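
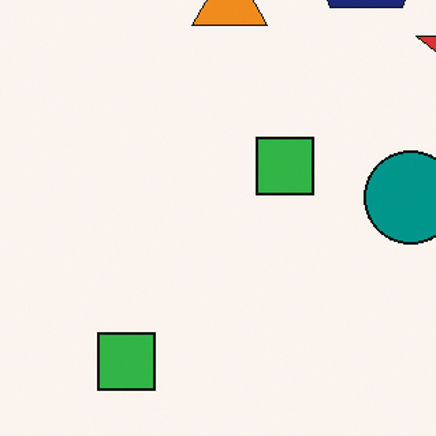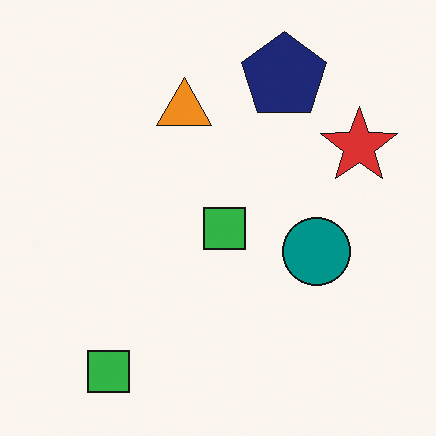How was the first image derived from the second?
This is the original image cropped to a modestly smaller region and rescaled.

The visible shapes are larger and the field of view is narrower; shapes near the original edges may be partly or wholly outside the frame — a crop-and-rescale.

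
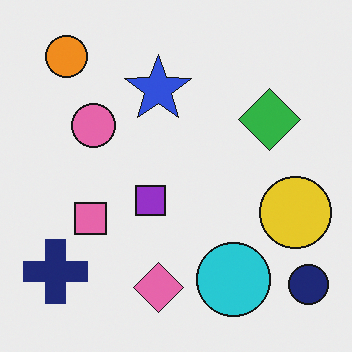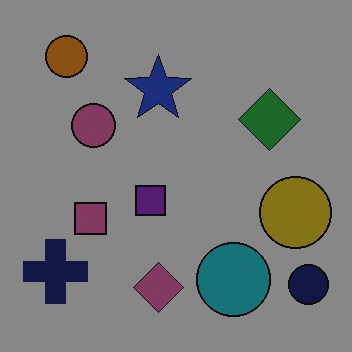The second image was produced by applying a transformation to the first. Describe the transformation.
It was darkened a lot.

Every pixel — background and shapes alike — is uniformly darkened.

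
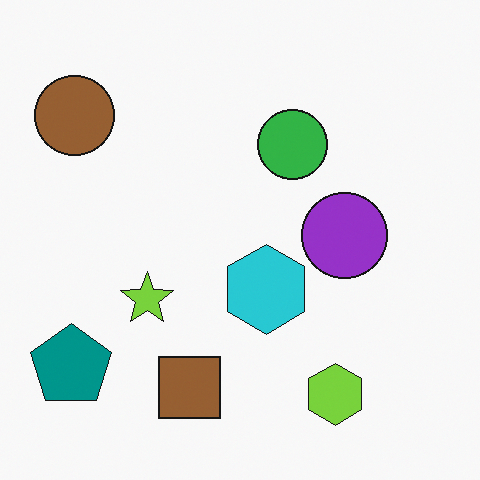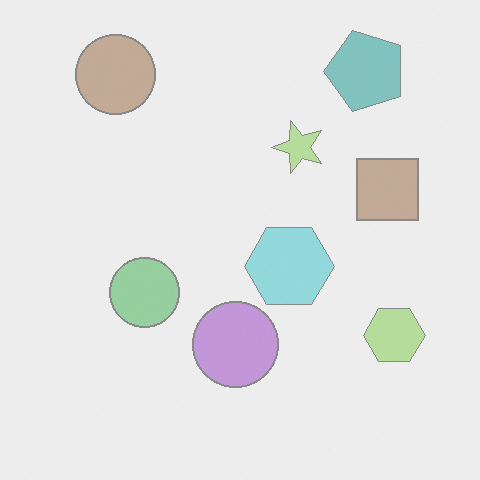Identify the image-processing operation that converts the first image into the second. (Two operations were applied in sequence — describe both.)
The second image is the first washed out (contrast reduced), then transposed (reflected across the top-left ↔ bottom-right diagonal).

Tones are pushed toward mid-grey across the whole image — a global contrast change. Shapes have swapped their row and column positions — what was in the top-right is now in the bottom-left — a diagonal reflection.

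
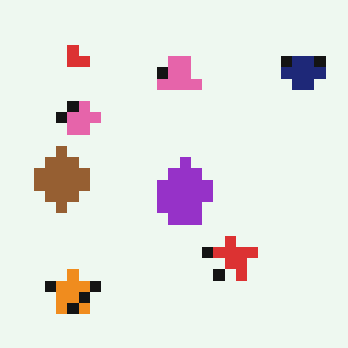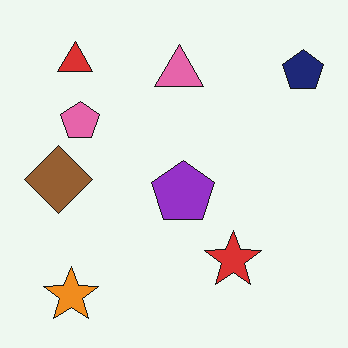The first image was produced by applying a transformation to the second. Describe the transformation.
This is the original image coarsely pixelated.

Shapes are reduced to large square blocks; fine edges and outlines are lost — a downscale-then-upscale (mosaic) effect.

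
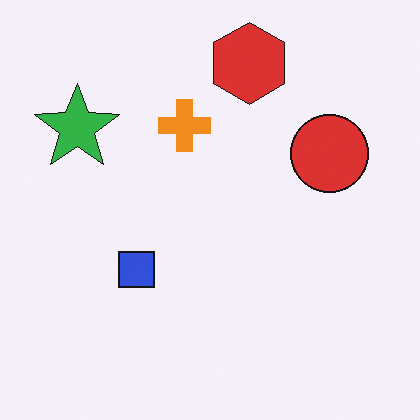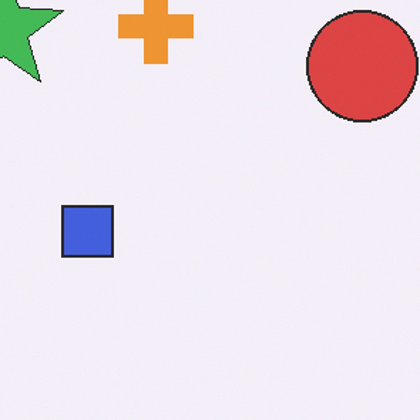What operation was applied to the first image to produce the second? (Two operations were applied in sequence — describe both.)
The image was cropped to a modestly smaller region and rescaled, then given slightly reduced contrast.

The visible shapes are larger and the field of view is narrower; shapes near the original edges may be partly or wholly outside the frame — a crop-and-rescale. Tones are pushed toward mid-grey across the whole image — a global contrast change.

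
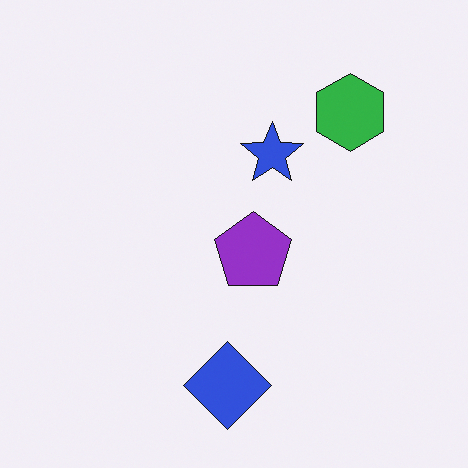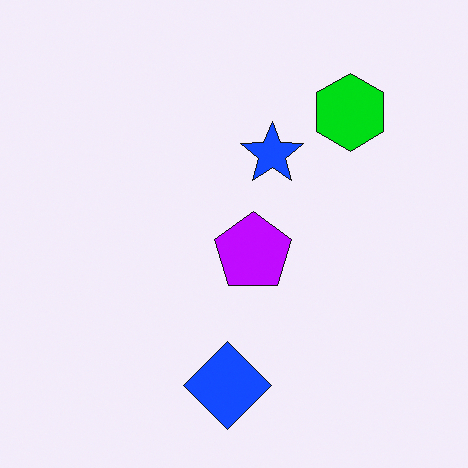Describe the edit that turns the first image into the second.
It was made much more vivid (saturation change).

All colors are more vivid — a global saturation change.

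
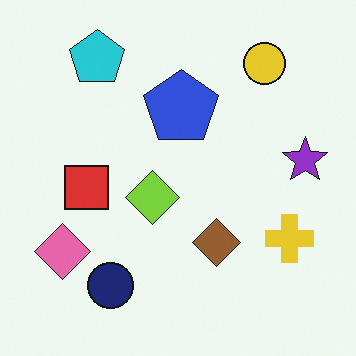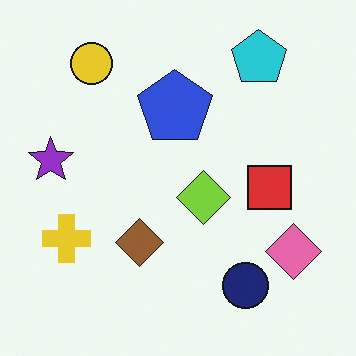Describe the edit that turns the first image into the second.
The transformation is: flipped horizontally (left ↔ right).

The purple star is in the right of the first image and the left of the second — shapes on opposite sides of the vertical midline have swapped in a mirror flip.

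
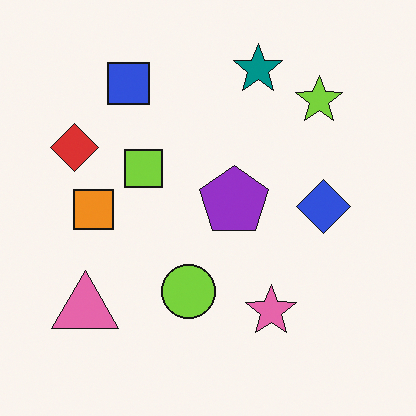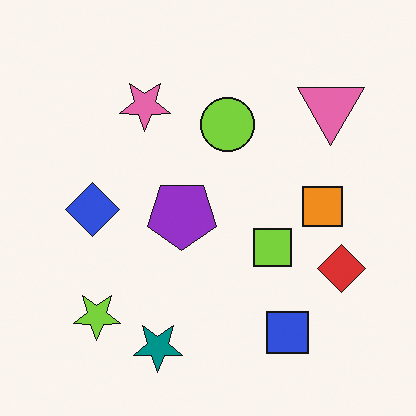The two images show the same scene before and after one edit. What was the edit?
Rotated 180°.

The pink triangle sits in the bottom-left of the first image and the top-right of the second — consistent with a whole-image 180° rotation.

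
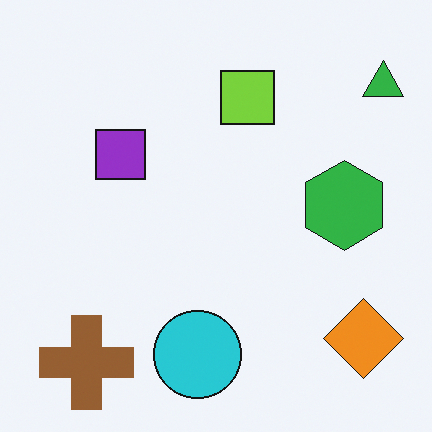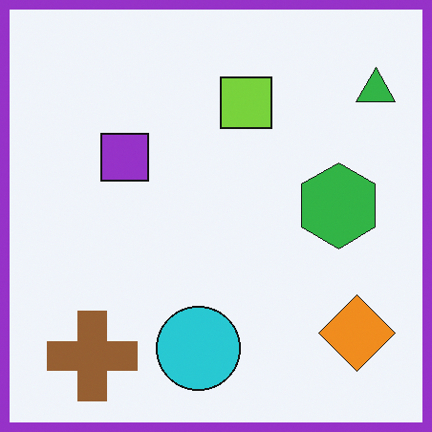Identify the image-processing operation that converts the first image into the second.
The second image is the first framed with a purple border.

A solid purple frame runs around the edge of the second image, with the content slightly shrunk inside it.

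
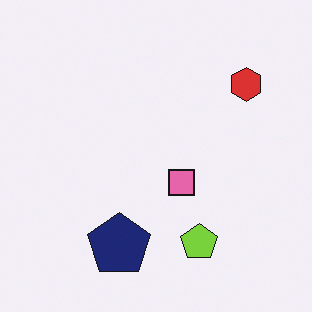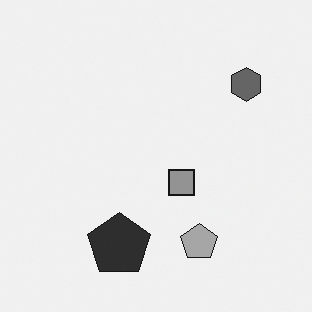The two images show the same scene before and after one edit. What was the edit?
The image was converted to grayscale.

All color is removed — every shape is now a shade of grey.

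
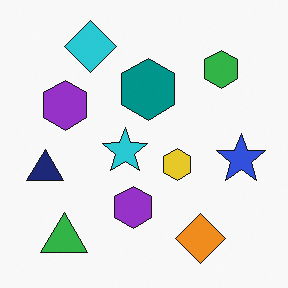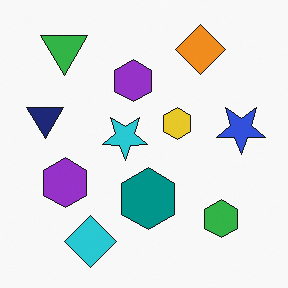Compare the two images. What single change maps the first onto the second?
The image was flipped vertically (top ↔ bottom).

The cyan diamond is in the top-left of the first image and the bottom-left of the second — shapes on opposite sides of the horizontal midline have swapped in a mirror flip.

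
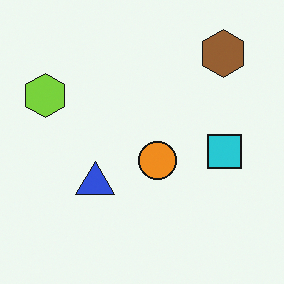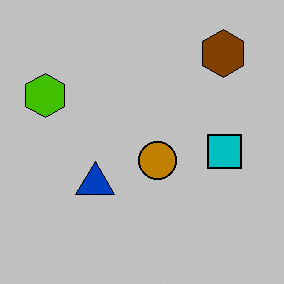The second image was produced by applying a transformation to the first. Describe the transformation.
The transformation is: heavily posterized to just a handful of flat colors.

Each flat color has snapped to a coarser quantized level — most visibly, the near-white background has dropped to a flat grey.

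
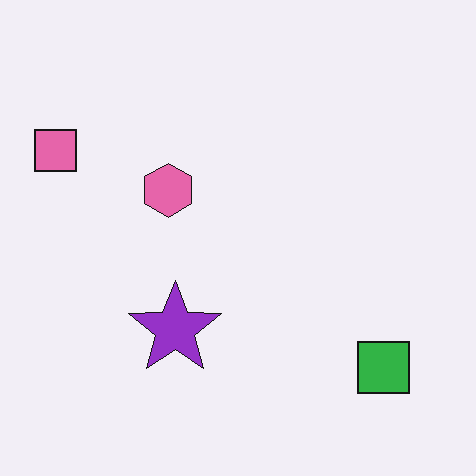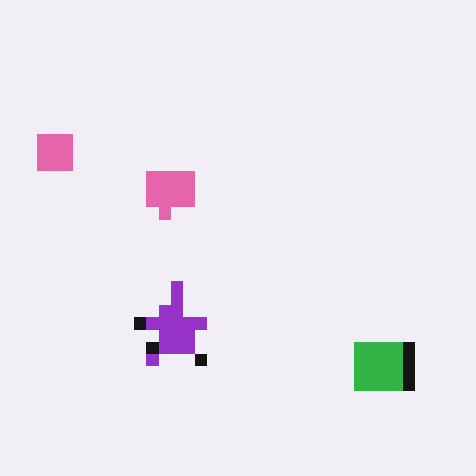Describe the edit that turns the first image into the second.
The transformation is: heavily pixelated into large blocks.

Shapes are reduced to large square blocks; fine edges and outlines are lost — a downscale-then-upscale (mosaic) effect.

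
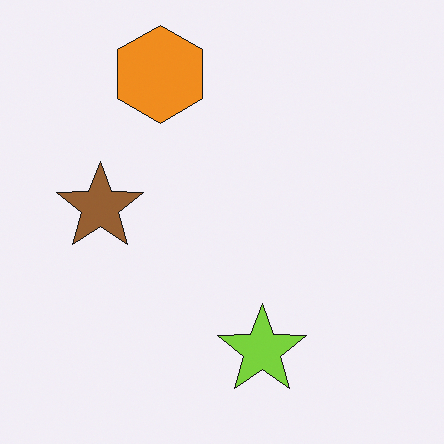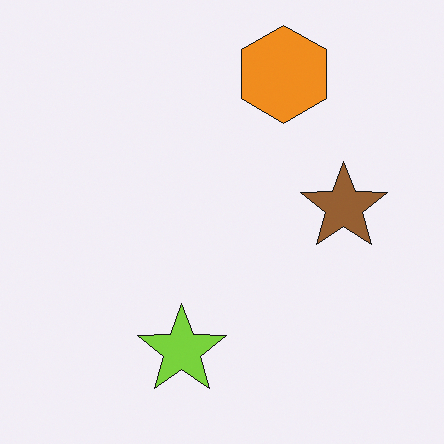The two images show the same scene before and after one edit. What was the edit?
It was flipped horizontally (left ↔ right).

The brown star is in the left of the first image and the right of the second — shapes on opposite sides of the vertical midline have swapped in a mirror flip.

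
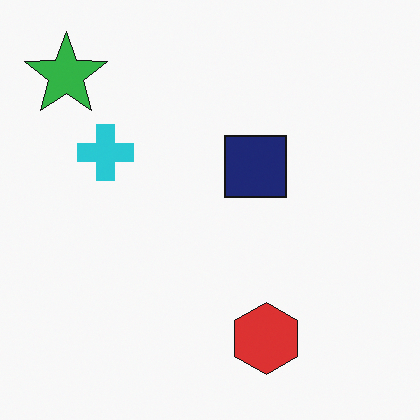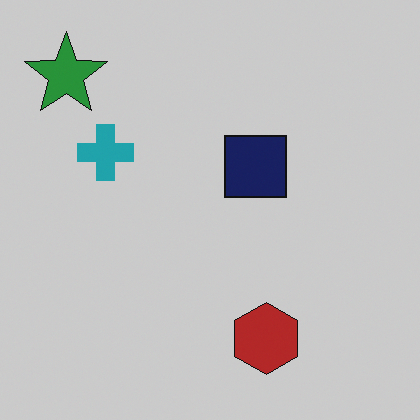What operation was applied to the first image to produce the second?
The image was darkened a little.

Every pixel — background and shapes alike — is uniformly darkened.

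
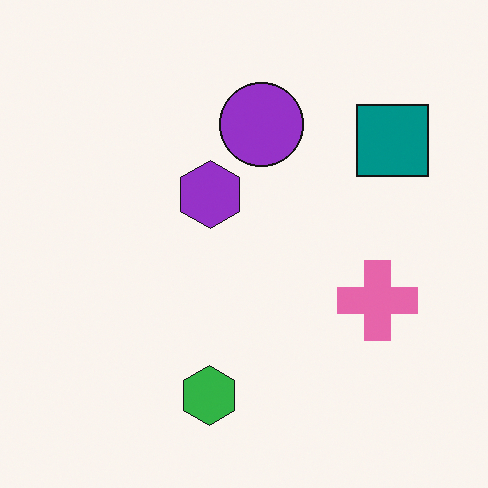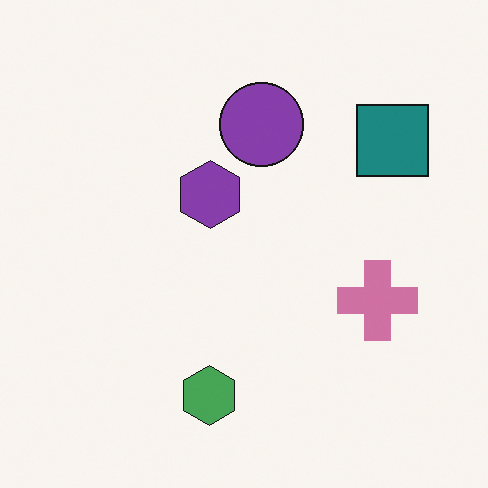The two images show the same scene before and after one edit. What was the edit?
Slightly desaturated.

All colors are more muted and greyish — a global saturation change.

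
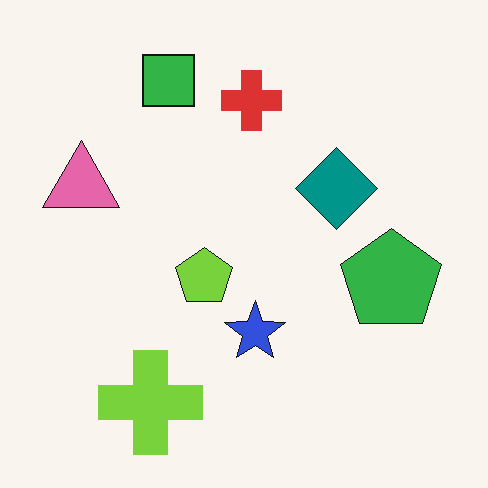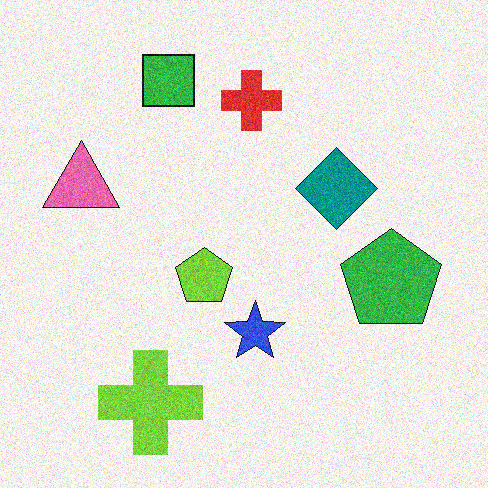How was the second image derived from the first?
The transformation is: degraded with moderate additive noise.

Random speckle covers the whole image, including the flat background.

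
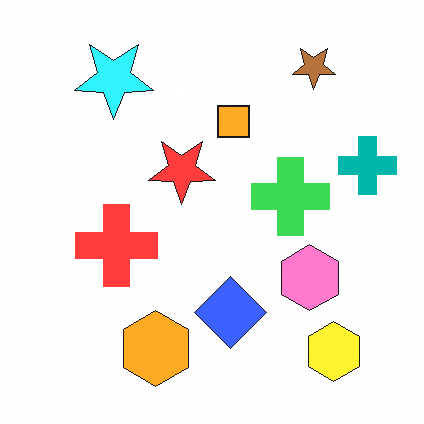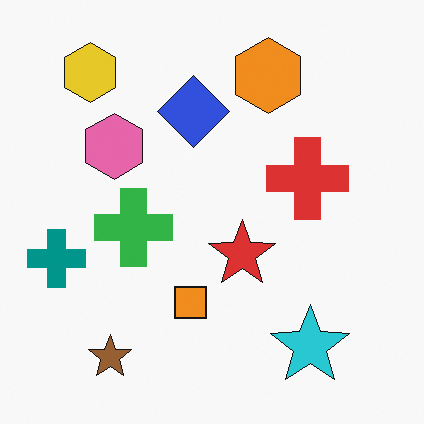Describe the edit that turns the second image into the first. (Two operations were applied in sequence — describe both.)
The first image is the second slightly brightened, then rotated 180°.

Every pixel — background and shapes alike — is uniformly brightened. The yellow hexagon sits in the top-left of the second image and the bottom-right of the first — consistent with a whole-image 180° rotation.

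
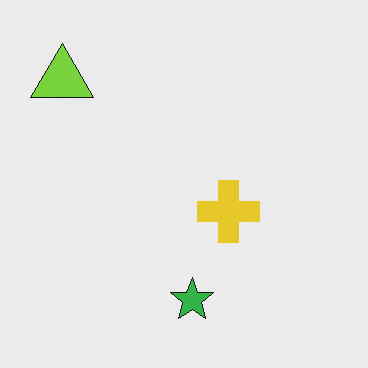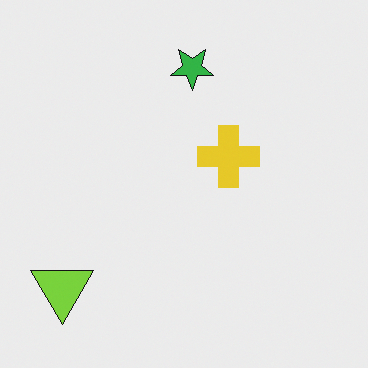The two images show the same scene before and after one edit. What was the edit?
The image was flipped vertically (top ↔ bottom).

The green star is in the bottom of the first image and the top of the second — shapes on opposite sides of the horizontal midline have swapped in a mirror flip.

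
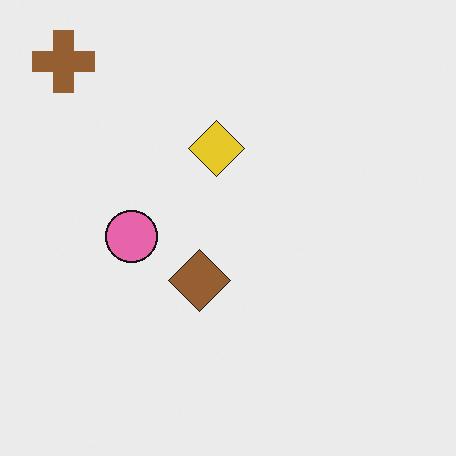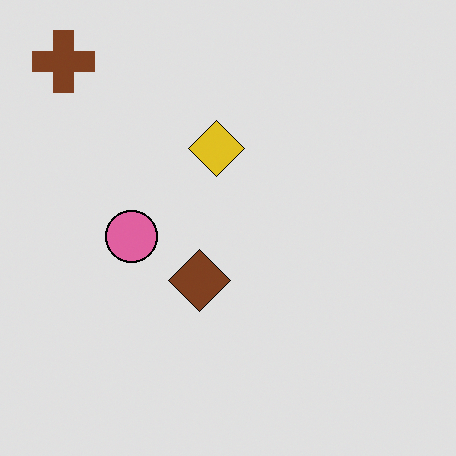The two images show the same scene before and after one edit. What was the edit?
The image was moderately posterized.

Each flat color has snapped to a coarser quantized level — most visibly, the near-white background has dropped to a flat grey.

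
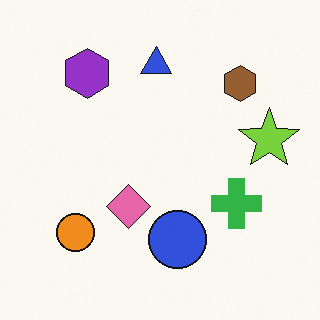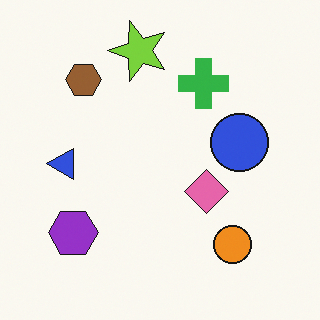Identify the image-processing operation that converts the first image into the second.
It was rotated 90° counter-clockwise.

The purple hexagon sits in the top-left of the first image and the bottom-left of the second — consistent with a whole-image 90° counter-clockwise rotation.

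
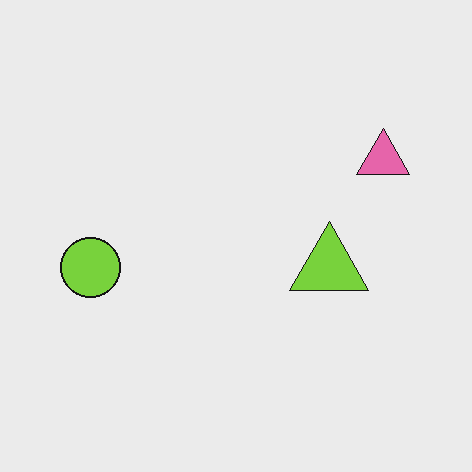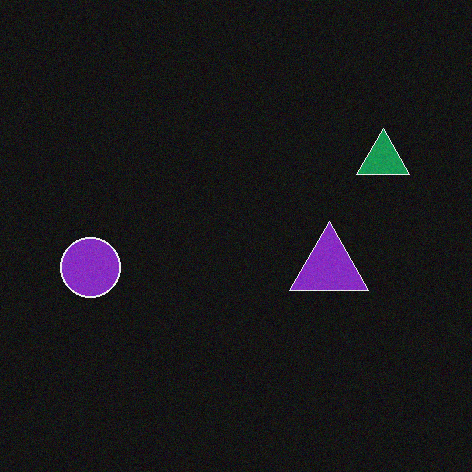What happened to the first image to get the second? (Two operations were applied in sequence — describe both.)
The second image is the first color-inverted (negative), then degraded with a light layer of grain.

The light background has become dark and every shape's color is its complement — a photographic negative. Random speckle covers the whole image, including the flat background.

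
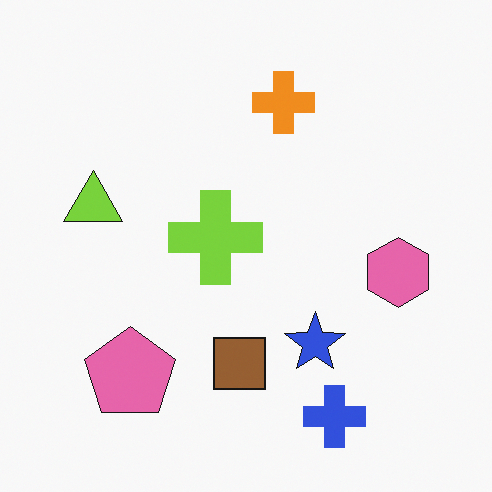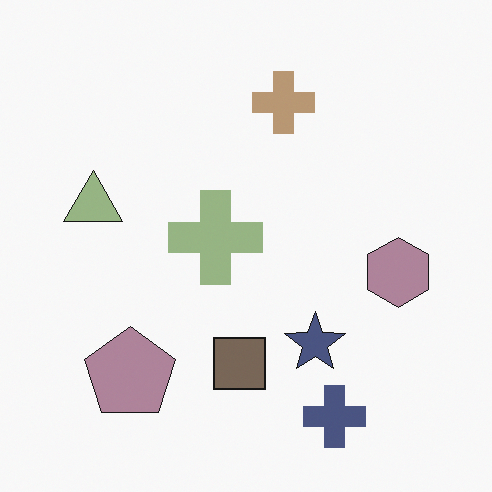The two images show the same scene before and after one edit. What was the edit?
It was made much more muted (saturation change).

All colors are more muted and greyish — a global saturation change.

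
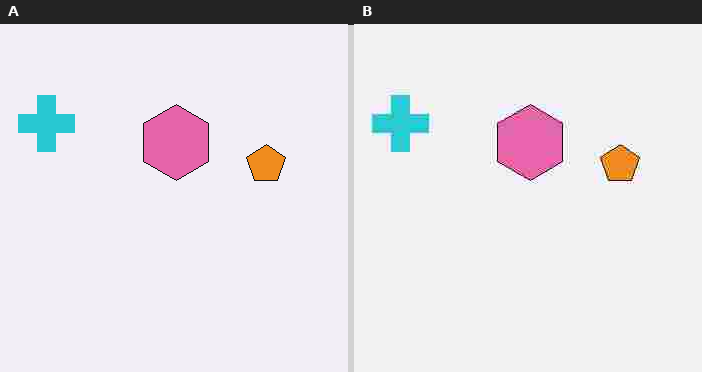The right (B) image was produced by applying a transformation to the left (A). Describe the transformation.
It was heavily JPEG-compressed with obvious blocking artifacts.

Blocky 8×8 compression artifacts appear around shape edges and the flat background shows ringing — characteristic JPEG degradation.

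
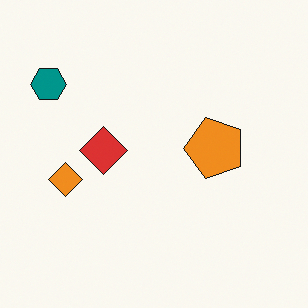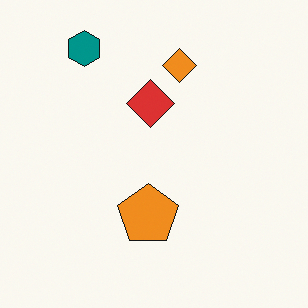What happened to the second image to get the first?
The first image is the second transposed (reflected across the top-left ↔ bottom-right diagonal).

Shapes have swapped their row and column positions — what was in the top-right is now in the bottom-left — a diagonal reflection.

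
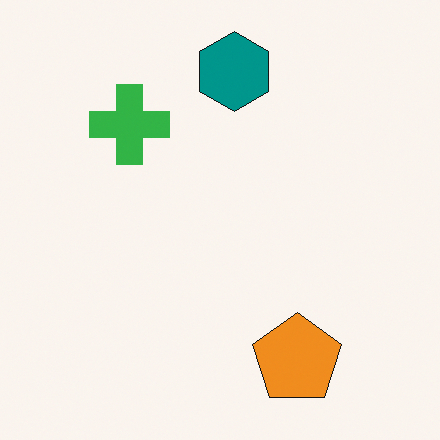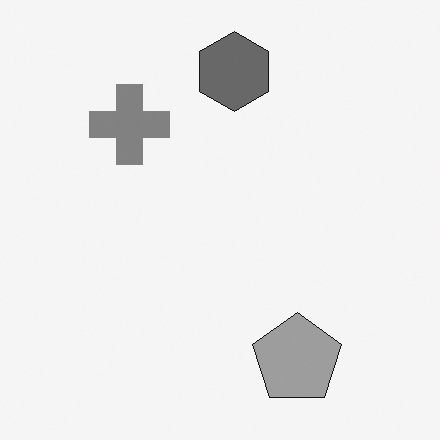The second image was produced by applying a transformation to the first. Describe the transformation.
The transformation is: converted to grayscale.

All color is removed — every shape is now a shade of grey.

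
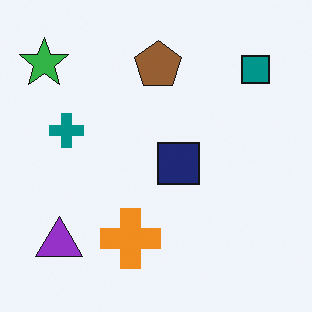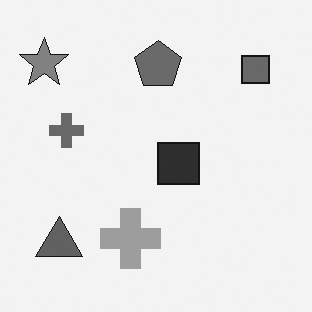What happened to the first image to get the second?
It was converted to grayscale.

All color is removed — every shape is now a shade of grey.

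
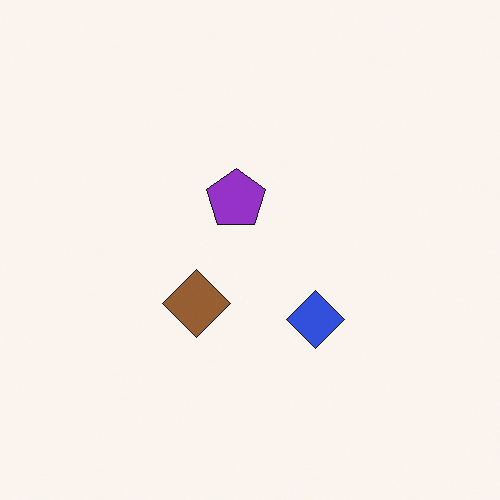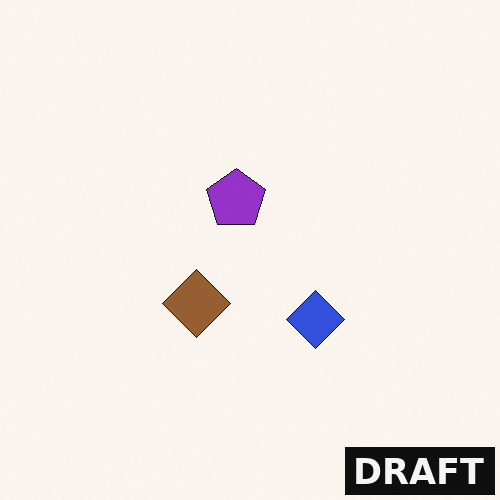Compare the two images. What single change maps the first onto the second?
Watermarked with the text "DRAFT" in the lower-right corner.

A dark label reading "DRAFT" appears in the lower-right corner.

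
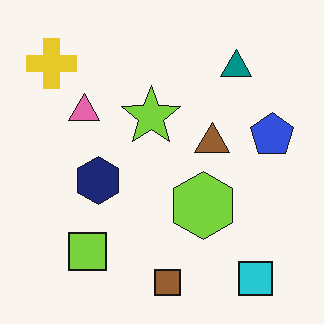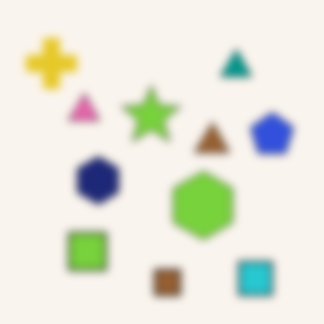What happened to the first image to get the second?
Noticeably gaussian-blurred.

Shape edges and outlines are uniformly softened across the whole image.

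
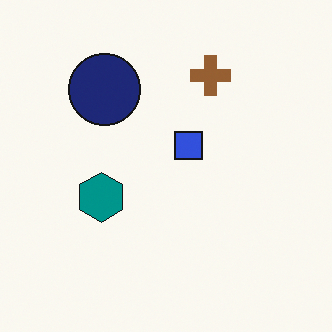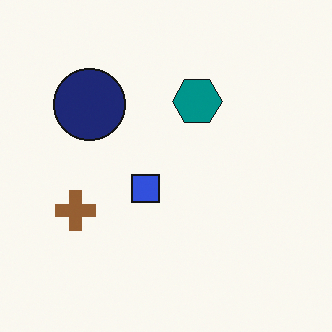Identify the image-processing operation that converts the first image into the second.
The transformation is: transposed (reflected across the top-left ↔ bottom-right diagonal).

Shapes have swapped their row and column positions — what was in the top-right is now in the bottom-left — a diagonal reflection.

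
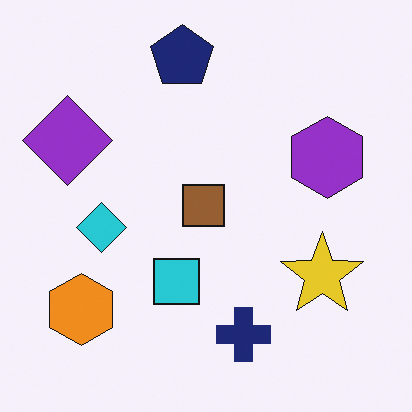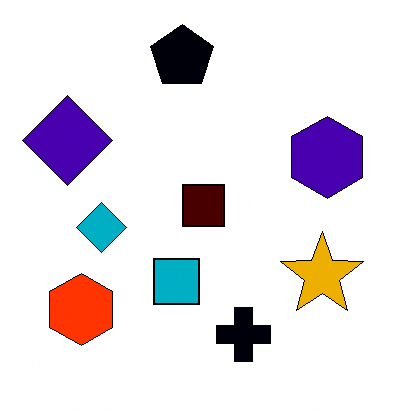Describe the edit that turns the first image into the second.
Boosted in contrast.

Tones are pushed away from mid-grey across the whole image — a global contrast change.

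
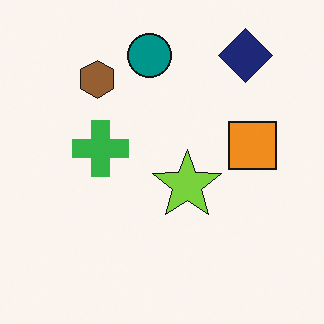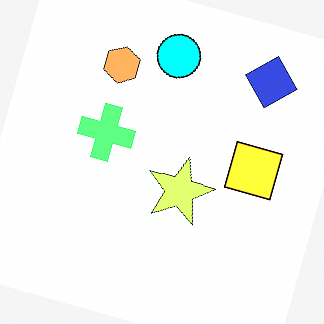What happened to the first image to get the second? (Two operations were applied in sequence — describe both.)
The second image is the first rotated clockwise by a clearly visible amount, then brightened a lot.

Every shape is tilted by the same angle and the image corners show triangular fill wedges — a whole-image rotation by a non-right angle. Every pixel — background and shapes alike — is uniformly brightened.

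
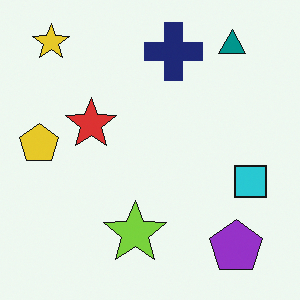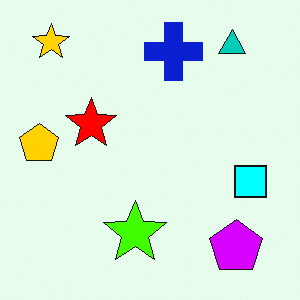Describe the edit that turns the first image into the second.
The second image is the first heavily oversaturated.

All colors are more vivid — a global saturation change.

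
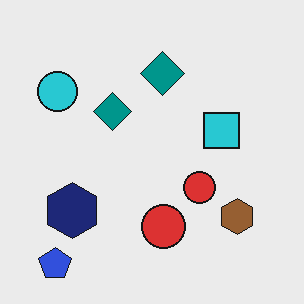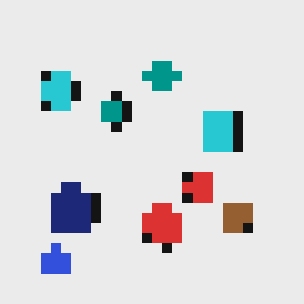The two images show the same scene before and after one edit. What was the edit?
The image was heavily pixelated into large blocks.

Shapes are reduced to large square blocks; fine edges and outlines are lost — a downscale-then-upscale (mosaic) effect.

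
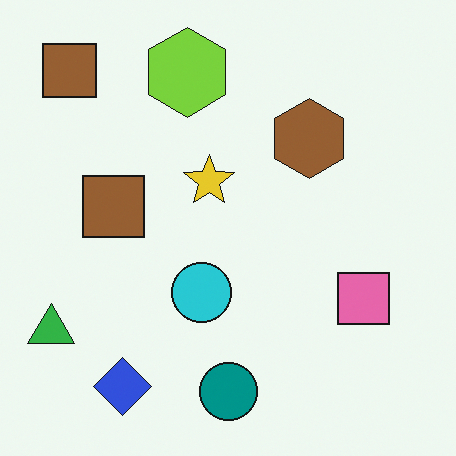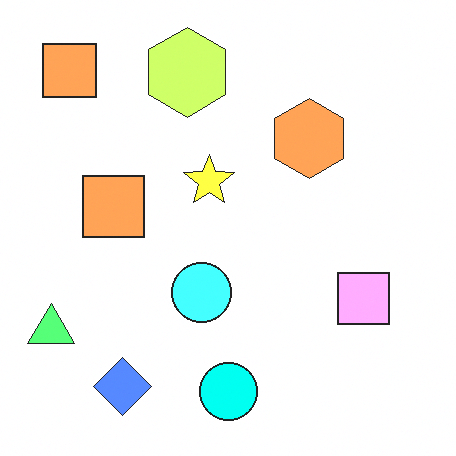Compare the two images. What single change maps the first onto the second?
The image was brightened a lot.

Every pixel — background and shapes alike — is uniformly brightened.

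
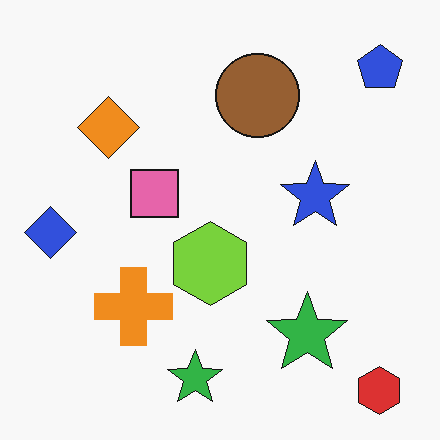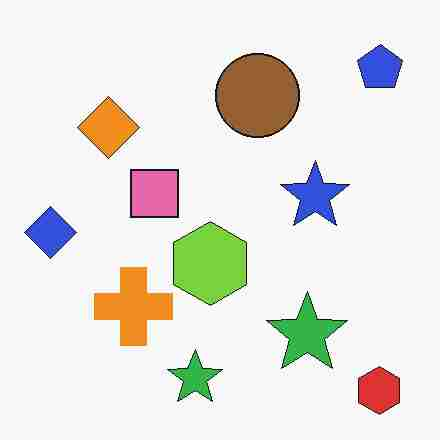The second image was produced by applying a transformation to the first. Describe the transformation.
The image was degraded with heavy JPEG compression.

Blocky 8×8 compression artifacts appear around shape edges and the flat background shows ringing — characteristic JPEG degradation.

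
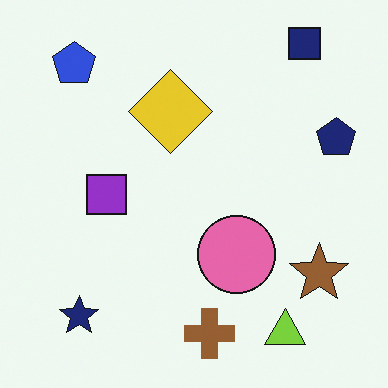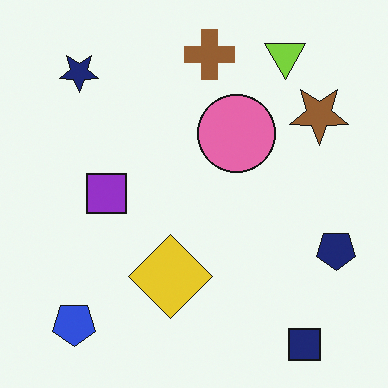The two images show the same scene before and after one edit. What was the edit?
The second image is the first flipped vertically (top ↔ bottom).

The navy square is in the top-right of the first image and the bottom-right of the second — shapes on opposite sides of the horizontal midline have swapped in a mirror flip.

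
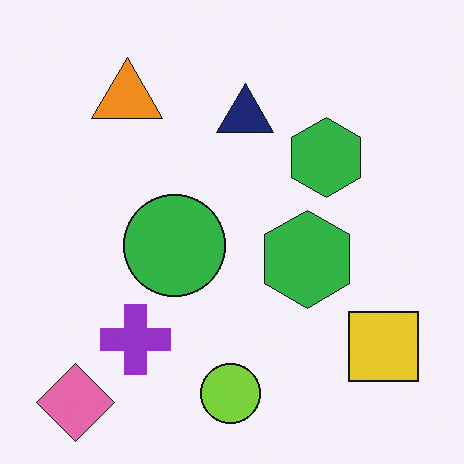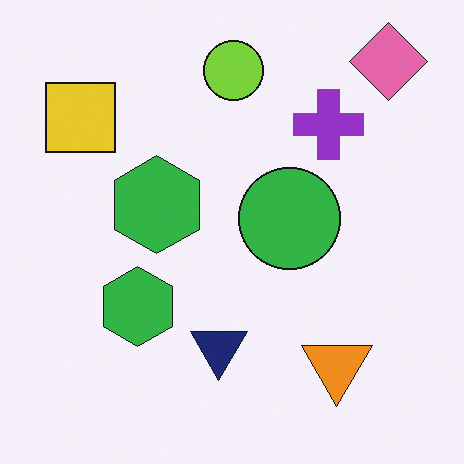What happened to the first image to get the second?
Rotated 180°.

The pink diamond sits in the bottom-left of the first image and the top-right of the second — consistent with a whole-image 180° rotation.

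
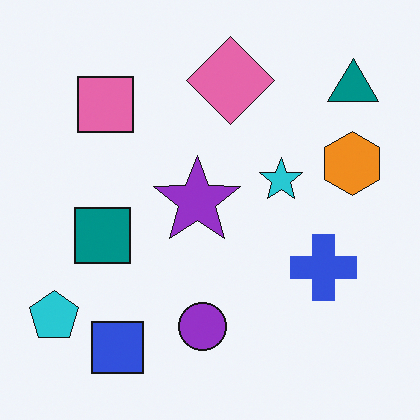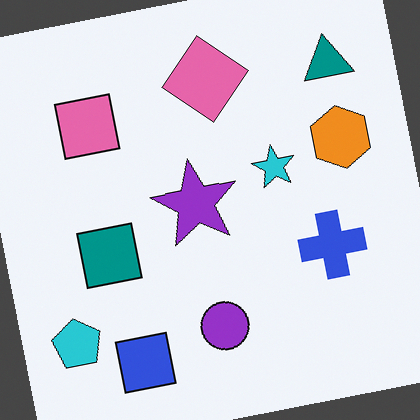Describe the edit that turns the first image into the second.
The second image is the first rotated counter-clockwise by a slight angle.

Every shape is tilted by the same angle and the image corners show triangular fill wedges — a whole-image rotation by a non-right angle.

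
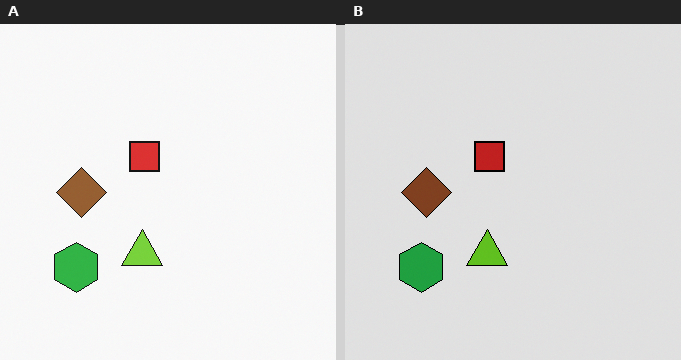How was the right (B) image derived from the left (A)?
Posterized to a reduced palette.

Each flat color has snapped to a coarser quantized level — most visibly, the near-white background has dropped to a flat grey.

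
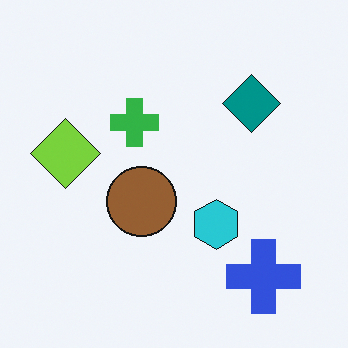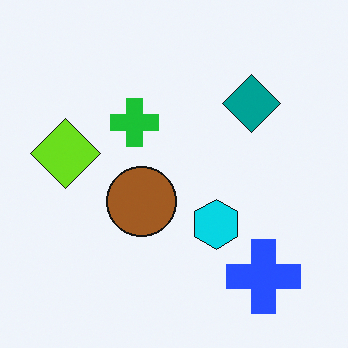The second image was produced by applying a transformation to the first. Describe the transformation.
The second image is the first slightly oversaturated.

All colors are more vivid — a global saturation change.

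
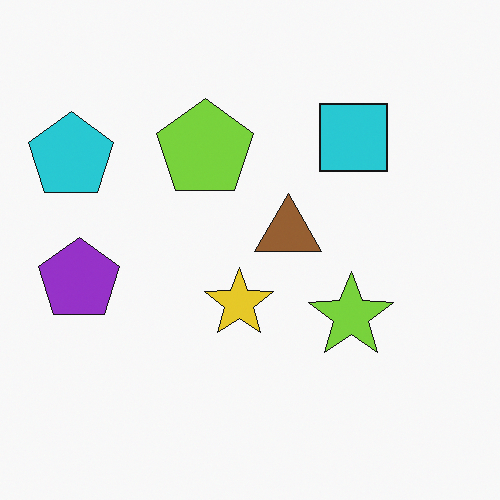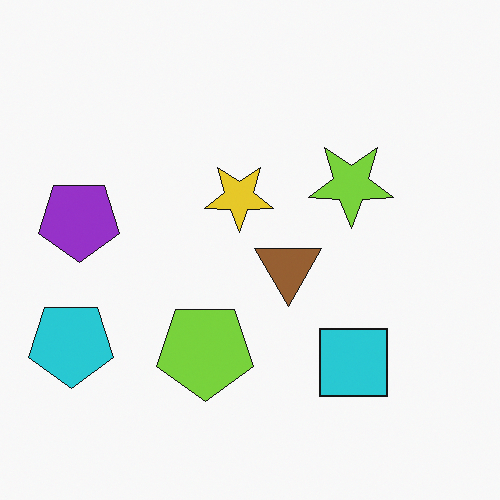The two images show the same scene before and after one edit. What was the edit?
The image was flipped vertically (top ↔ bottom).

The cyan square is in the top-right of the first image and the bottom-right of the second — shapes on opposite sides of the horizontal midline have swapped in a mirror flip.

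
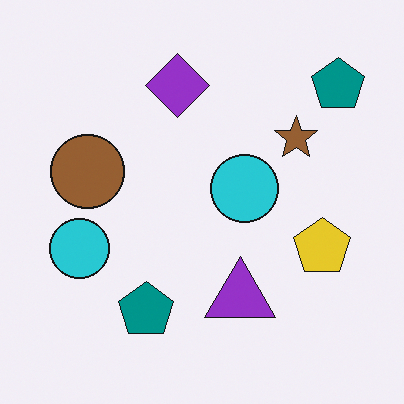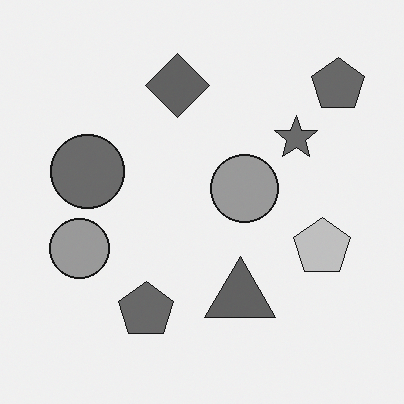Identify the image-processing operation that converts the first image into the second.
Converted to grayscale.

All color is removed — every shape is now a shade of grey.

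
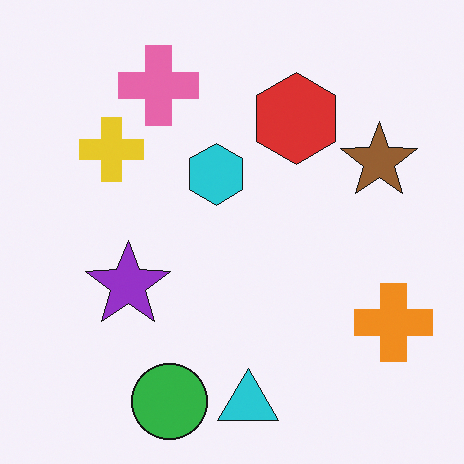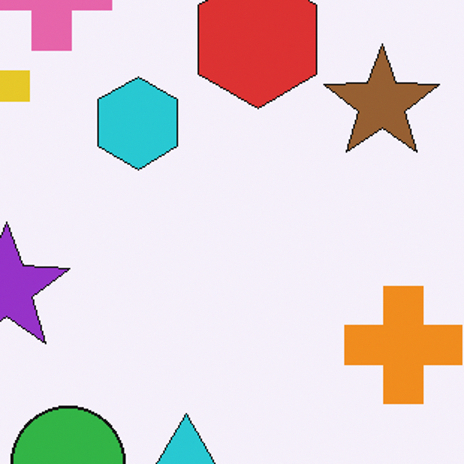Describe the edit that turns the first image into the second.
Cropped to a modestly smaller region and rescaled.

The visible shapes are larger and the field of view is narrower; shapes near the original edges may be partly or wholly outside the frame — a crop-and-rescale.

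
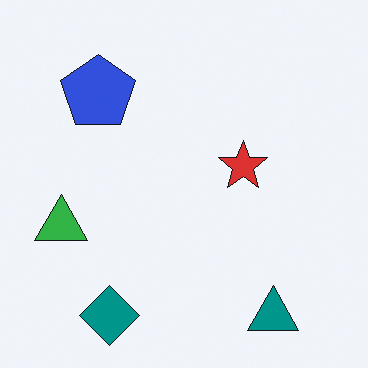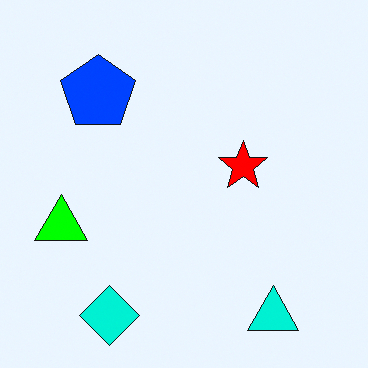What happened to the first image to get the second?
The image was made much more vivid (saturation change).

All colors are more vivid — a global saturation change.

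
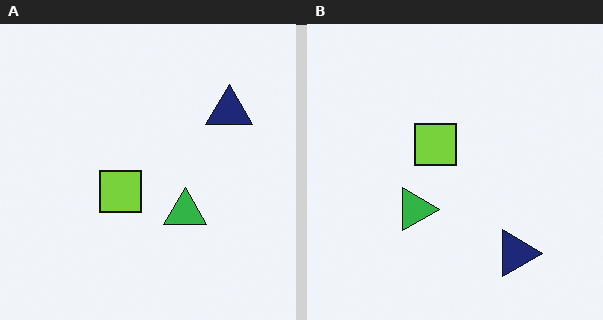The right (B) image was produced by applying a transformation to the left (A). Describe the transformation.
It was rotated 90° clockwise.

The navy triangle sits in the top-right of the left (A) image and the bottom-right of the right (B) — consistent with a whole-image 90° clockwise rotation.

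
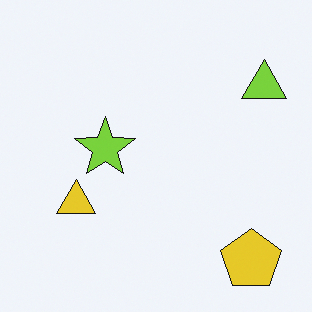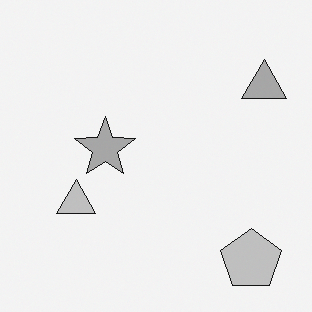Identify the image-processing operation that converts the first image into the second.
The image was converted to grayscale.

All color is removed — every shape is now a shade of grey.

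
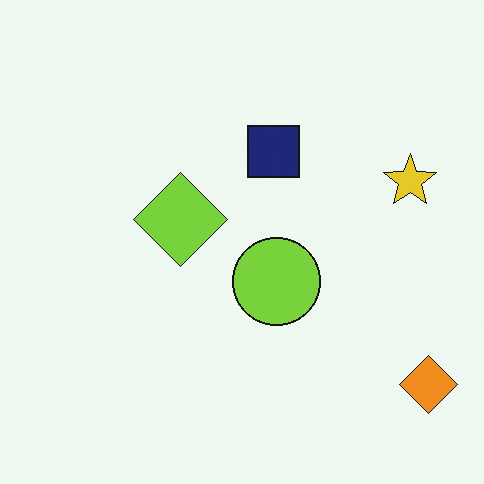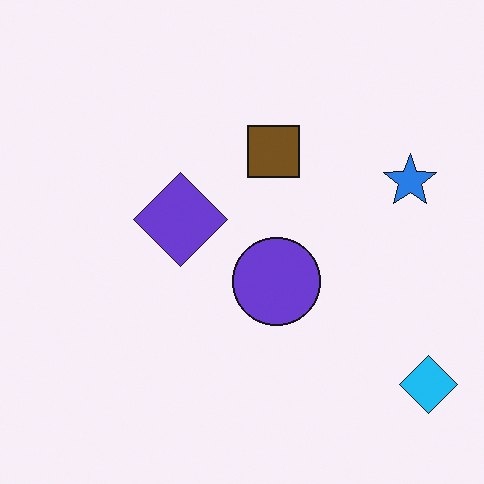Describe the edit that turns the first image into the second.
This is the original image hue-shifted by a large amount.

Every shape's color has rotated by the same amount around the hue wheel — a uniform hue shift.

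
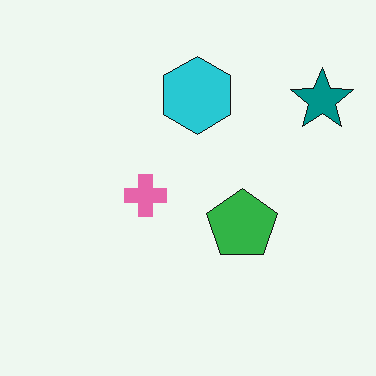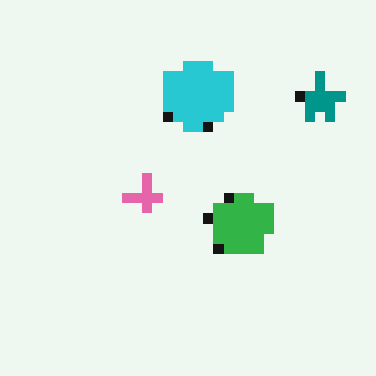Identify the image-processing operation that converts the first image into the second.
The image was heavily pixelated into large blocks.

Shapes are reduced to large square blocks; fine edges and outlines are lost — a downscale-then-upscale (mosaic) effect.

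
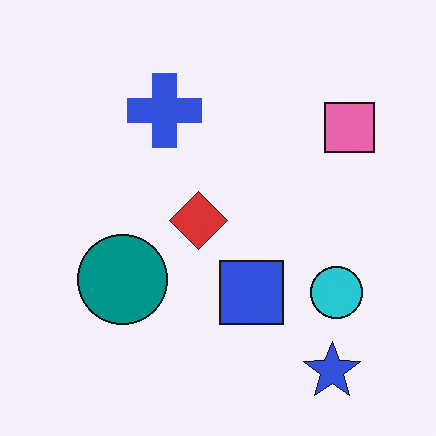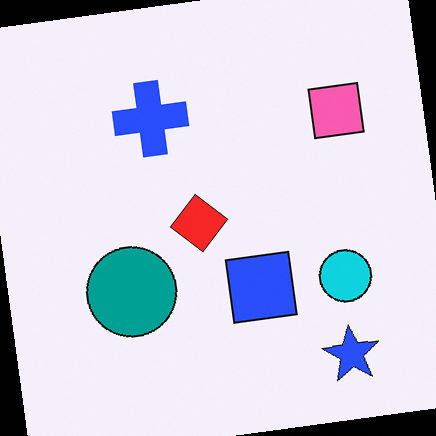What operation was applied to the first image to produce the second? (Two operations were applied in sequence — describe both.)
The second image is the first rotated counter-clockwise by a small amount, then slightly oversaturated.

Every shape is tilted by the same angle and the image corners show triangular fill wedges — a whole-image rotation by a non-right angle. All colors are more vivid — a global saturation change.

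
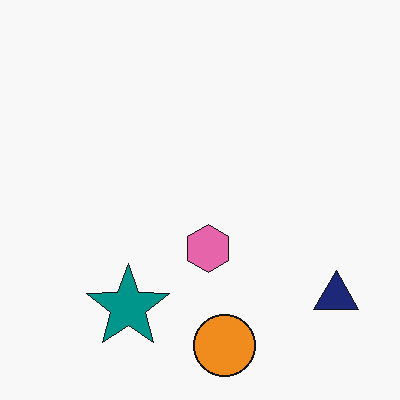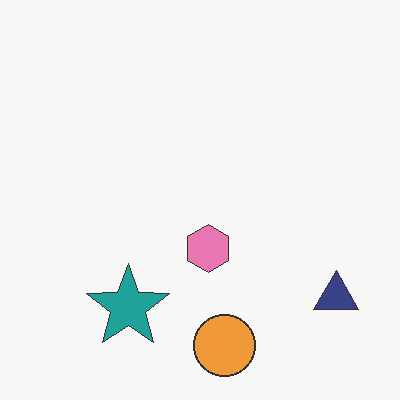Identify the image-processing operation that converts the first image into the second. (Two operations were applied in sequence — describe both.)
The second image is the first given slightly reduced contrast, then JPEG-compressed with visible artifacts.

Tones are pushed toward mid-grey across the whole image — a global contrast change. Blocky 8×8 compression artifacts appear around shape edges and the flat background shows ringing — characteristic JPEG degradation.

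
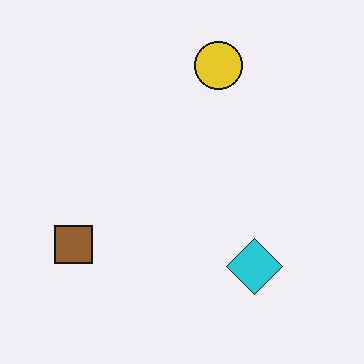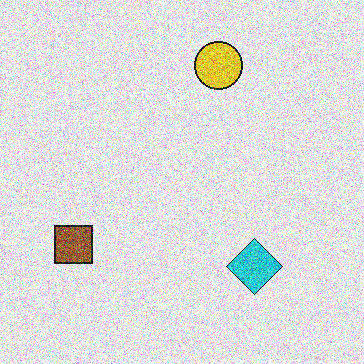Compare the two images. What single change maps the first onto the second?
The image was degraded with strong gaussian noise.

Random speckle covers the whole image, including the flat background.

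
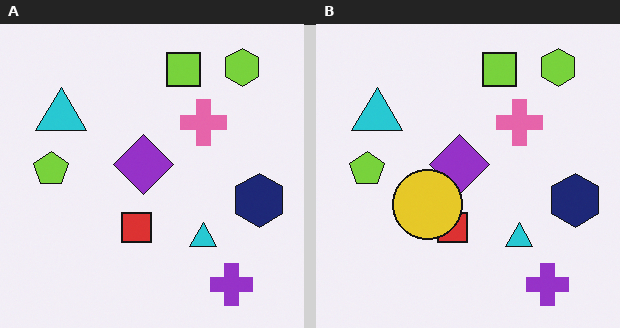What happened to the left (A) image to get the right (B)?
Overlaid with an additional yellow circle.

A yellow circle appears in the right (B) image that is absent from the left (A).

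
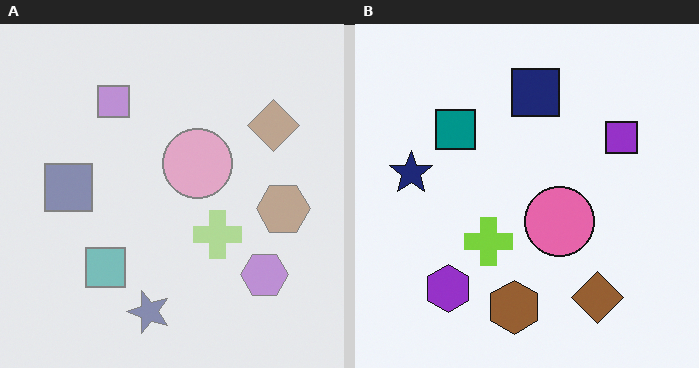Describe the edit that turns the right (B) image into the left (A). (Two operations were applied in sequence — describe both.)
It was rotated 90° counter-clockwise, then washed out (contrast reduced).

The brown diamond sits in the bottom-right of the right (B) image and the top-right of the left (A) — consistent with a whole-image 90° counter-clockwise rotation. Tones are pushed toward mid-grey across the whole image — a global contrast change.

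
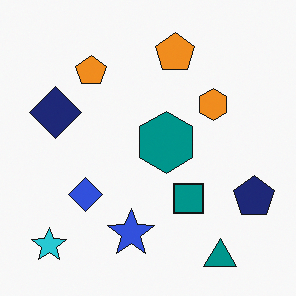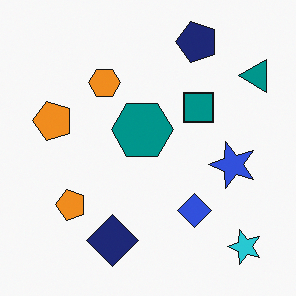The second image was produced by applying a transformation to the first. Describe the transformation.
Rotated 90° counter-clockwise.

The cyan star sits in the bottom-left of the first image and the bottom-right of the second — consistent with a whole-image 90° counter-clockwise rotation.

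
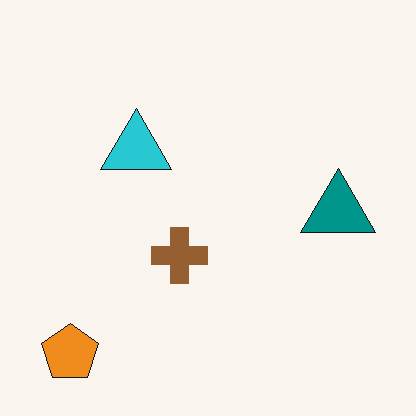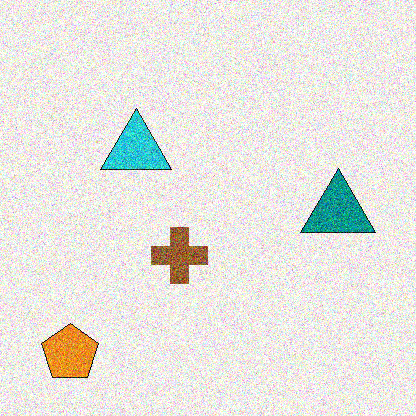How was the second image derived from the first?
The second image is the first degraded with strong gaussian noise.

Random speckle covers the whole image, including the flat background.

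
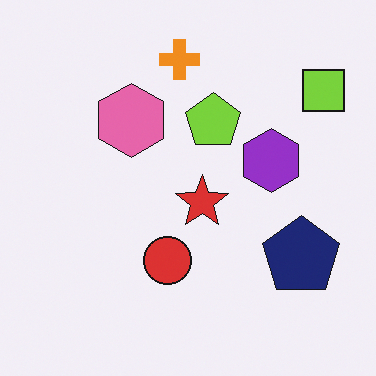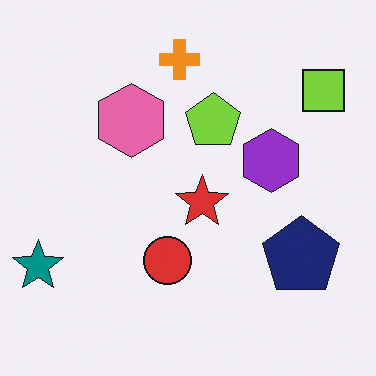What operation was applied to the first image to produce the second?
The transformation is: overlaid with an additional teal star.

A teal star appears in the second image that is absent from the first.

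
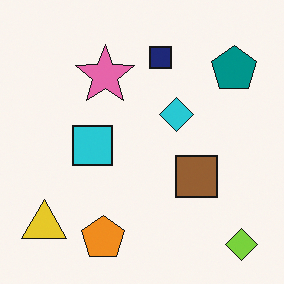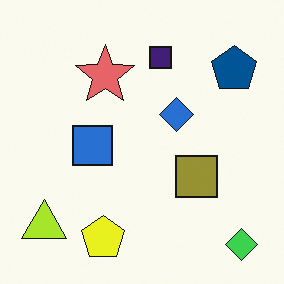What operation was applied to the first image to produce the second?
The transformation is: hue-shifted by a small amount.

Every shape's color has rotated by the same amount around the hue wheel — a uniform hue shift.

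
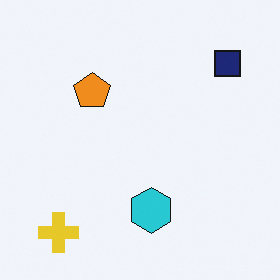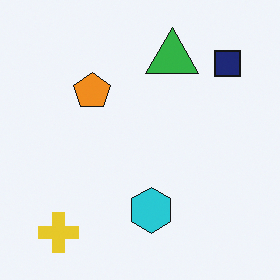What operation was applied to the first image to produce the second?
The second image is the first overlaid with an additional green triangle.

A green triangle appears in the second image that is absent from the first.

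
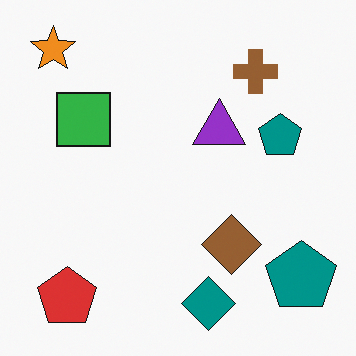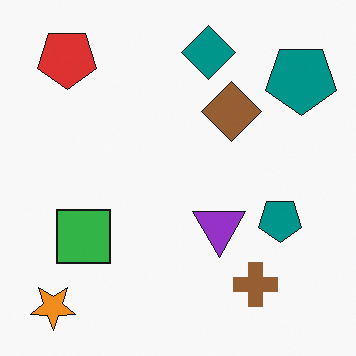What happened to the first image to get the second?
The transformation is: flipped vertically (top ↔ bottom).

The orange star is in the top-left of the first image and the bottom-left of the second — shapes on opposite sides of the horizontal midline have swapped in a mirror flip.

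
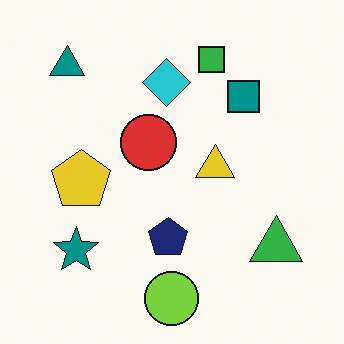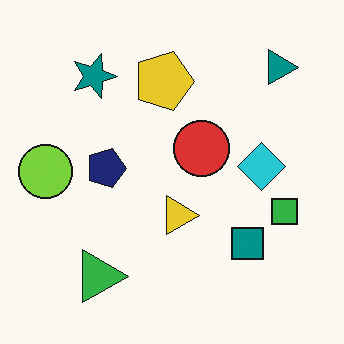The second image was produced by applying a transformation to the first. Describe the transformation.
This is the original image rotated 90° clockwise.

The teal triangle sits in the top-left of the first image and the top-right of the second — consistent with a whole-image 90° clockwise rotation.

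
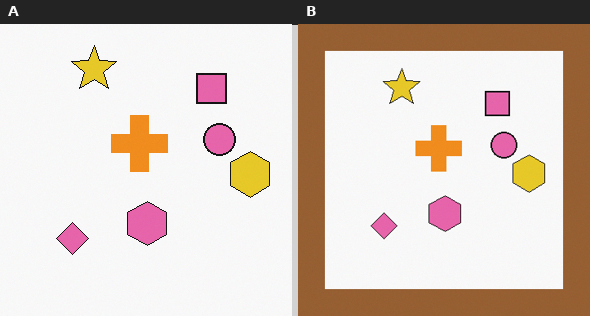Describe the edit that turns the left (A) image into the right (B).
The transformation is: framed with a brown border.

A solid brown frame runs around the edge of the right (B) image, with the content slightly shrunk inside it.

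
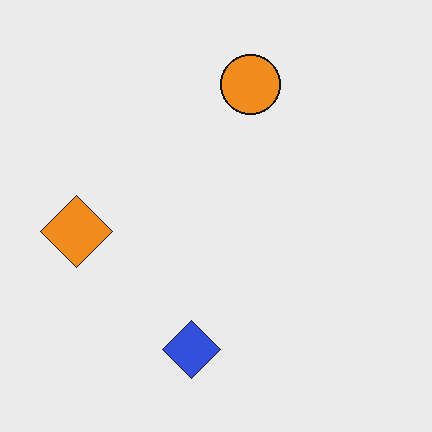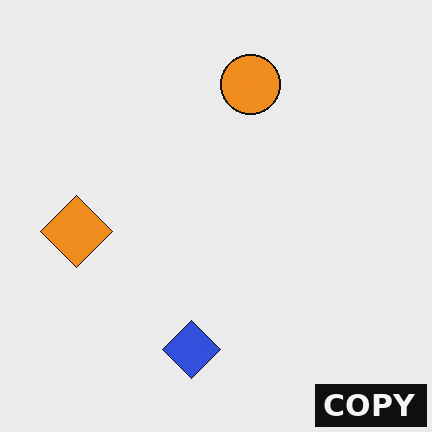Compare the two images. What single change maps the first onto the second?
It was watermarked with the text "COPY" in the lower-right corner.

A dark label reading "COPY" appears in the lower-right corner.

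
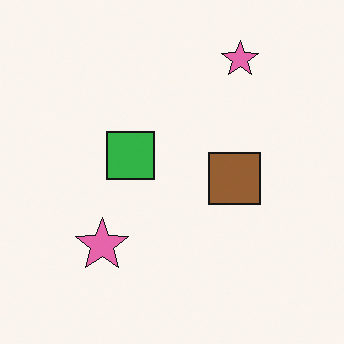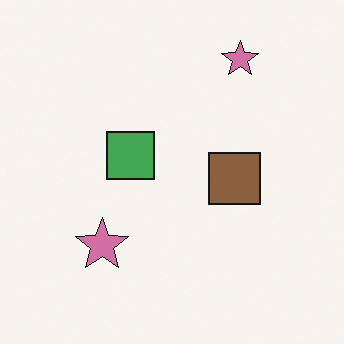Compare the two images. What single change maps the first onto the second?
The image was slightly desaturated.

All colors are more muted and greyish — a global saturation change.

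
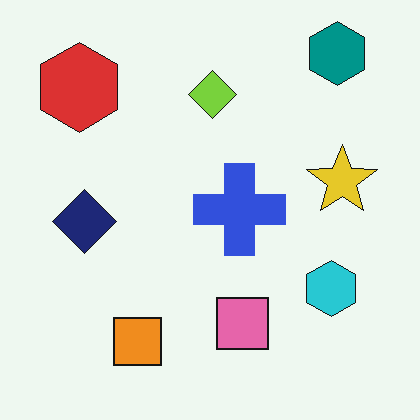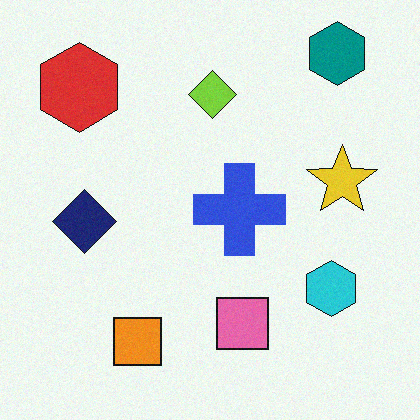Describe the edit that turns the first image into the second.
The second image is the first degraded with light additive noise.

Random speckle covers the whole image, including the flat background.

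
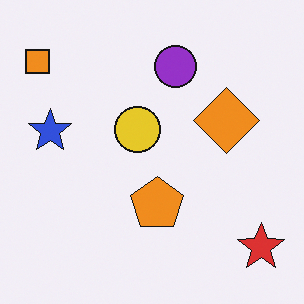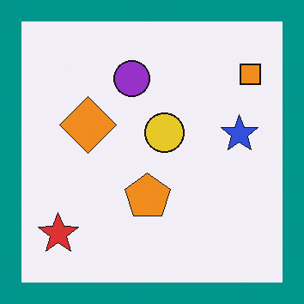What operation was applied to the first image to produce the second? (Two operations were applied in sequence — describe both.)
The second image is the first flipped horizontally (left ↔ right), then framed with a teal border.

The orange square is in the top-left of the first image and the top-right of the second — shapes on opposite sides of the vertical midline have swapped in a mirror flip. A solid teal frame runs around the edge of the second image, with the content slightly shrunk inside it.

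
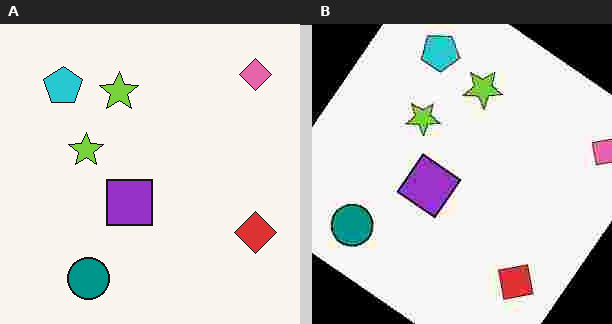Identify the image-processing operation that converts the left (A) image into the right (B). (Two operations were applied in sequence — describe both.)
Rotated clockwise by a large amount — several tens of degrees, then heavily JPEG-compressed with obvious blocking artifacts.

Every shape is tilted by the same angle and the image corners show triangular fill wedges — a whole-image rotation by a non-right angle. Blocky 8×8 compression artifacts appear around shape edges and the flat background shows ringing — characteristic JPEG degradation.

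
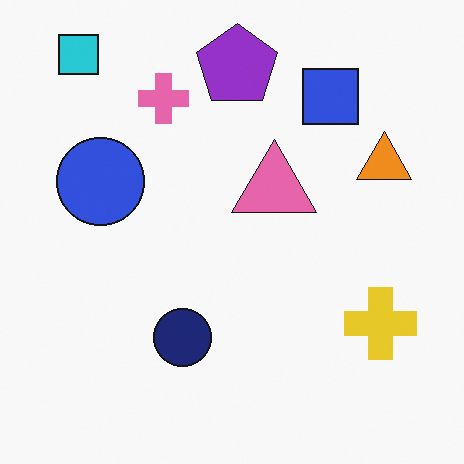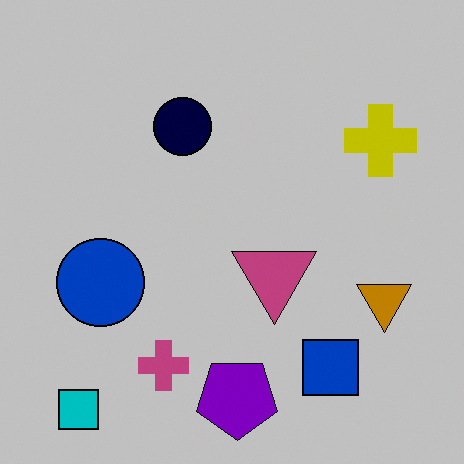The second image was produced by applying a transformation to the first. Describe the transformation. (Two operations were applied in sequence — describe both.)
This is the original image heavily posterized to just a handful of flat colors, then flipped vertically (top ↔ bottom).

Each flat color has snapped to a coarser quantized level — most visibly, the near-white background has dropped to a flat grey. The cyan square is in the top-left of the first image and the bottom-left of the second — shapes on opposite sides of the horizontal midline have swapped in a mirror flip.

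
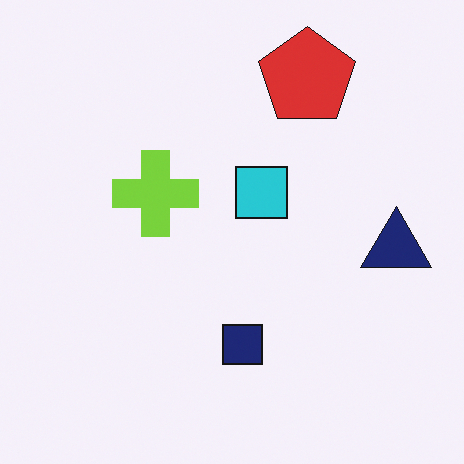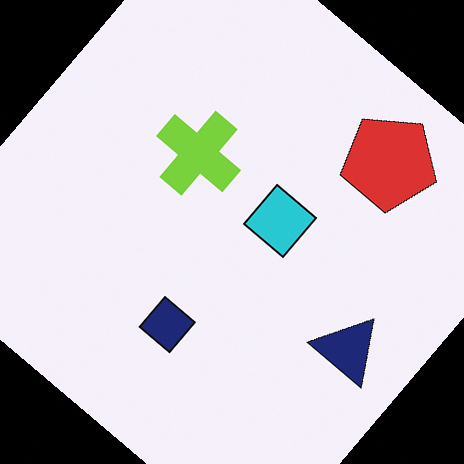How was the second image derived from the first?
Rotated clockwise by a large amount — several tens of degrees.

Every shape is tilted by the same angle and the image corners show triangular fill wedges — a whole-image rotation by a non-right angle.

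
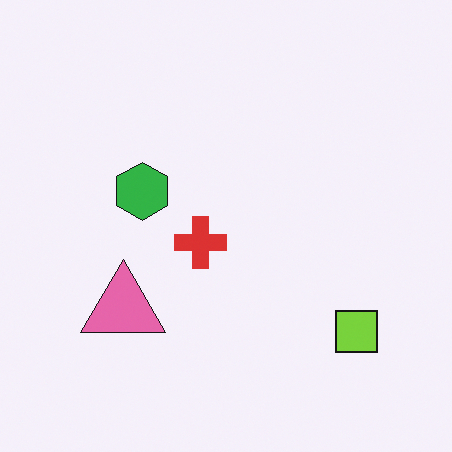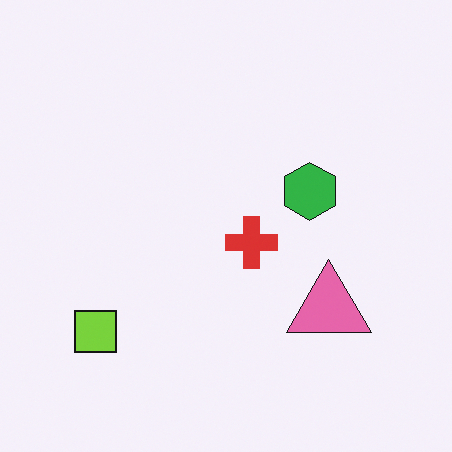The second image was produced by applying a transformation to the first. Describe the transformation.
The second image is the first flipped horizontally (left ↔ right).

The lime square is in the bottom-right of the first image and the bottom-left of the second — shapes on opposite sides of the vertical midline have swapped in a mirror flip.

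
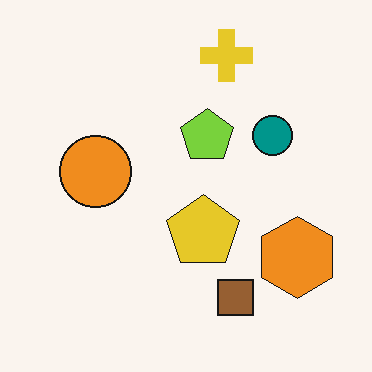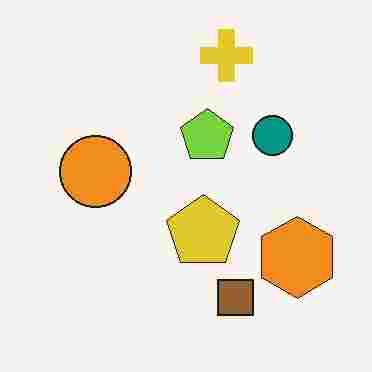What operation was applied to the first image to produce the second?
It was heavily JPEG-compressed with obvious blocking artifacts.

Blocky 8×8 compression artifacts appear around shape edges and the flat background shows ringing — characteristic JPEG degradation.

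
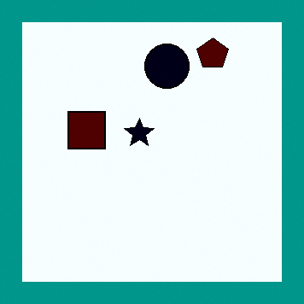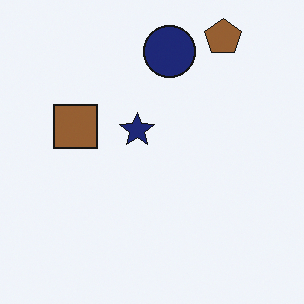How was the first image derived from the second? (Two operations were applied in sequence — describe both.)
This is the original image boosted in contrast, then framed with a teal border.

Tones are pushed away from mid-grey across the whole image — a global contrast change. A solid teal frame runs around the edge of the first image, with the content slightly shrunk inside it.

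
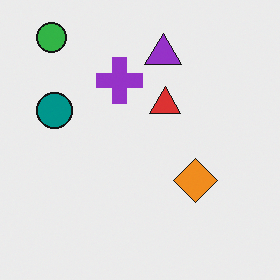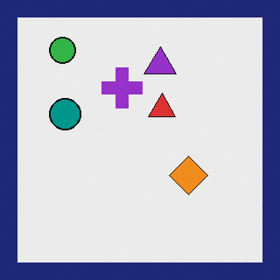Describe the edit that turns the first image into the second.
This is the original image framed with a navy border.

A solid navy frame runs around the edge of the second image, with the content slightly shrunk inside it.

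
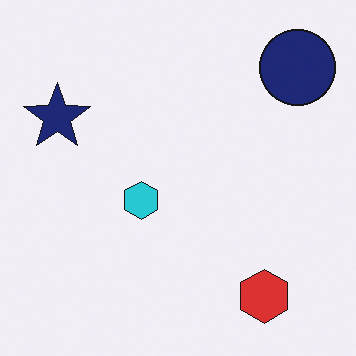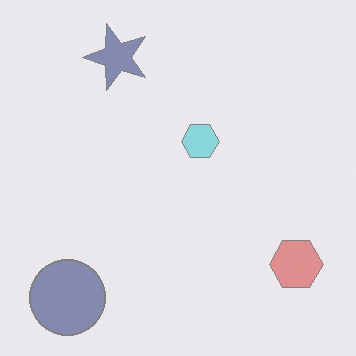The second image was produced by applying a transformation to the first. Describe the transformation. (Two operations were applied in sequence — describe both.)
Transposed (reflected across the top-left ↔ bottom-right diagonal), then given much lower contrast.

Shapes have swapped their row and column positions — what was in the top-right is now in the bottom-left — a diagonal reflection. Tones are pushed toward mid-grey across the whole image — a global contrast change.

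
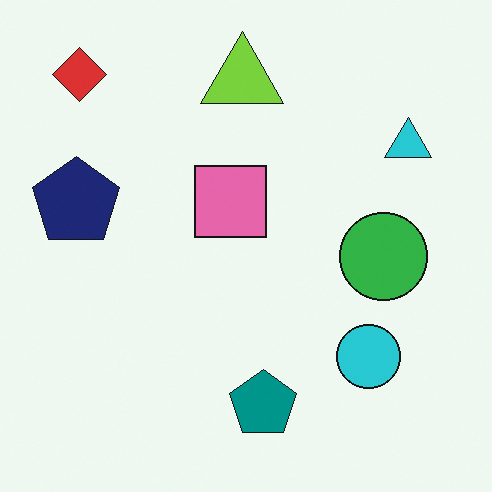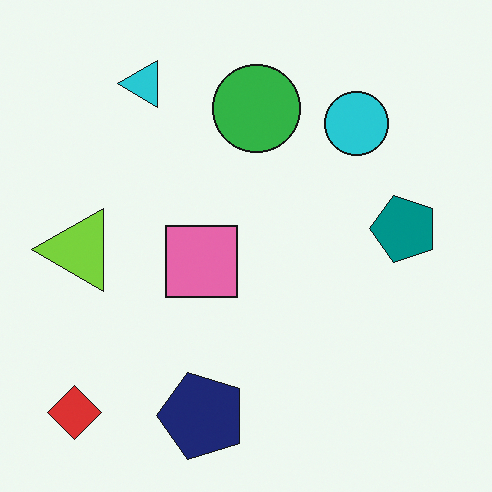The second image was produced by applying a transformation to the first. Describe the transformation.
Rotated 90° counter-clockwise.

The red diamond sits in the top-left of the first image and the bottom-left of the second — consistent with a whole-image 90° counter-clockwise rotation.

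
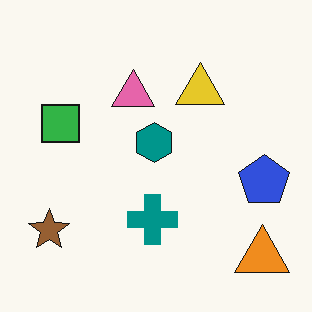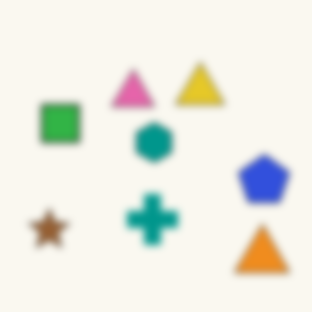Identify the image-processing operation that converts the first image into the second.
The second image is the first moderately blurred.

Shape edges and outlines are uniformly softened across the whole image.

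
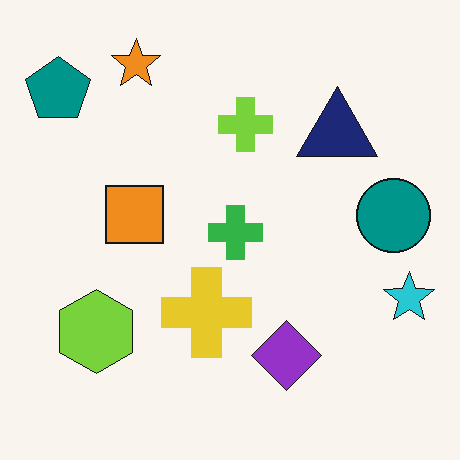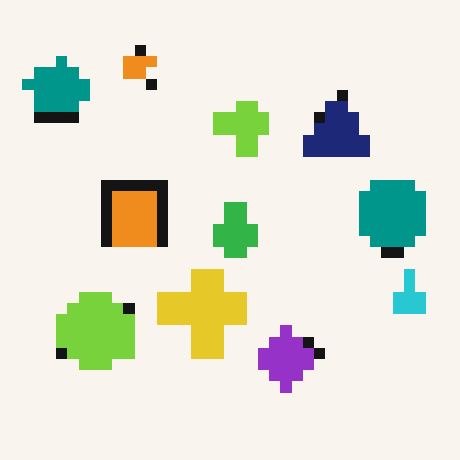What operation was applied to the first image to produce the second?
Heavily pixelated into large blocks.

Shapes are reduced to large square blocks; fine edges and outlines are lost — a downscale-then-upscale (mosaic) effect.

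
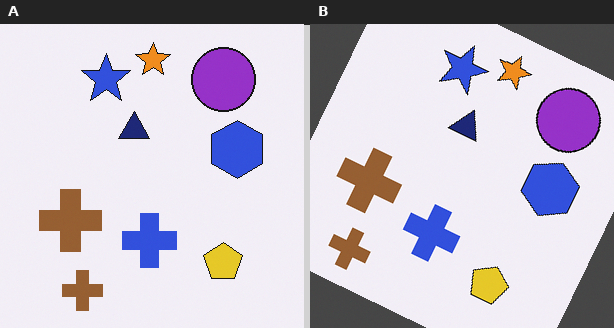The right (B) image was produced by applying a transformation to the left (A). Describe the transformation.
This is the original image rotated clockwise by a clearly visible amount.

Every shape is tilted by the same angle and the image corners show triangular fill wedges — a whole-image rotation by a non-right angle.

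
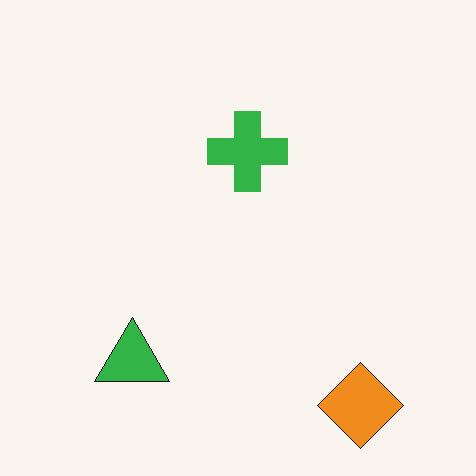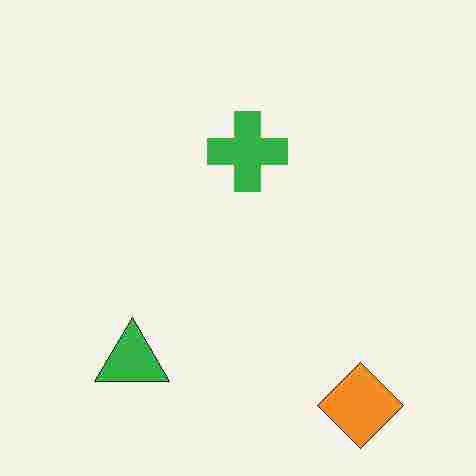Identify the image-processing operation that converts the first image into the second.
Degraded with heavy JPEG compression.

Blocky 8×8 compression artifacts appear around shape edges and the flat background shows ringing — characteristic JPEG degradation.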